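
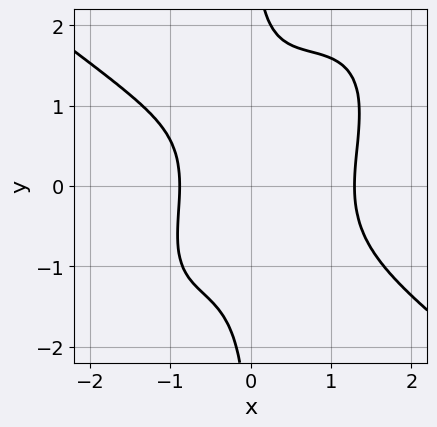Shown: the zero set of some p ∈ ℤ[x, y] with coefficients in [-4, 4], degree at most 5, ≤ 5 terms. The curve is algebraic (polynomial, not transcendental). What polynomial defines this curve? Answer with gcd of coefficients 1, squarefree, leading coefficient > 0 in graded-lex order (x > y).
2*x^4 - 2*x^2*y^2 + 2*x*y^3 - 2*x - 3

1. deg p = 4.
2. Against the integer gridlines: no y-intercept at any integer in the box.
3. Together with the visible shape, these determine p as stated.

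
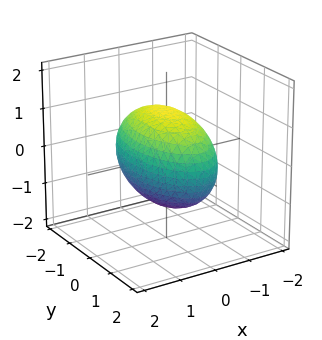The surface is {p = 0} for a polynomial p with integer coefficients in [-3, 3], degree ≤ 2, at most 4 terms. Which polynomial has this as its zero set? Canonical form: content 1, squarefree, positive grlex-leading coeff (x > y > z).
3*x^2 + y^2 + 2*z^2 - 3

1. Degree: a closed, bounded, convex surface; a quadric, so deg p = 2.
2. Symmetries: it's symmetric under y → −y, forcing even powers of y; the z ↦ −z reflection is a symmetry, so z appears only in even powers; it's symmetric under x → −x, forcing even powers of x.
3. Checking where it meets the axes: among the integer gridlines, it crosses the x-axis at x ∈ {-1, 1}.
4. Matching integer coefficients to the picture gives p.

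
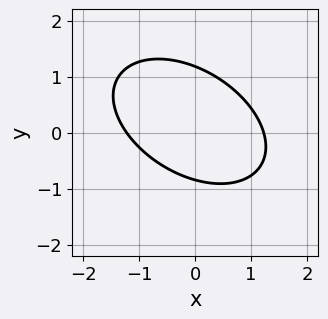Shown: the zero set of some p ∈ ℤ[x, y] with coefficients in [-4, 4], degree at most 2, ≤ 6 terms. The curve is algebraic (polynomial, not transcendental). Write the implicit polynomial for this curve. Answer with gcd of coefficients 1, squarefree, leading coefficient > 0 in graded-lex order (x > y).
2*x^2 + 2*x*y + 3*y^2 - y - 3

First, deg p = 2.
Finally, putting this together gives p.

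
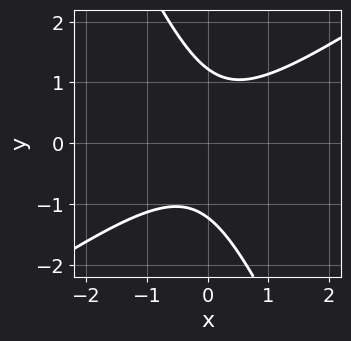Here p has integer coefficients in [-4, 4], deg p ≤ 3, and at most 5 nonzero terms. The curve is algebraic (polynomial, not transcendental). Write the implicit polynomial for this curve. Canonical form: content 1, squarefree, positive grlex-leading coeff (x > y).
1. The degree is 2 — no degree-1 curve has this shape.
2. Observable constraints: the curve avoids every integer x-axis point in the box.
3. Matching integer coefficients to the picture gives p.

3*x^2 - 3*x*y - 2*y^2 + 3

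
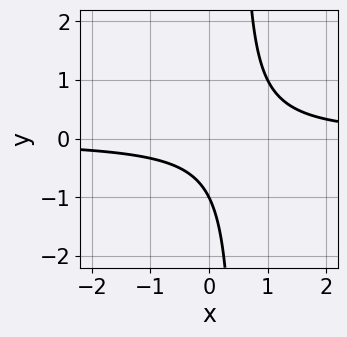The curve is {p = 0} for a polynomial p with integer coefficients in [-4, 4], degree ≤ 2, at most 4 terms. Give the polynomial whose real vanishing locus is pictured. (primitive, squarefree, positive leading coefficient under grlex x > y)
1. The degree is 2 — a generic line meets the curve in up to 2 points.
2. Observable constraints: no x-intercept at any integer in the box; it meets the y-axis at y = -1 (among the integer gridlines).
3. Fitting integer coefficients to these (and the overall shape) gives p.

2*x*y - y - 1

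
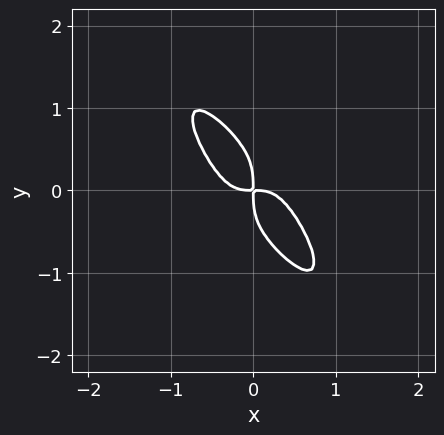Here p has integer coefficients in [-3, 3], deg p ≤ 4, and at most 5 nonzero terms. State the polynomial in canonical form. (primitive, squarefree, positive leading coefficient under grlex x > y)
3*x^4 - 2*x^2*y^2 + y^4 + x*y

First, deg p = 4. A generic line meets the curve in up to 4 points.
Finally, matching integer coefficients to the picture gives p.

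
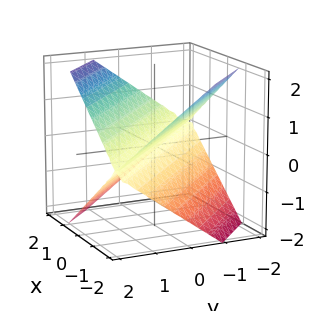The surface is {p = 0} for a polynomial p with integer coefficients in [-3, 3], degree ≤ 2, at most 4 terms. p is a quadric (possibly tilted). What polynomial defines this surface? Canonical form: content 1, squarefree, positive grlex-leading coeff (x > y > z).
1. There are 2 components.
2. Degree: no degree-1 surface has this shape, so deg p = 2.
3. Observable constraints: it meets the y-axis at y = 0 (among the integer gridlines); it meets the z-axis at z = 0 (among the integer gridlines).
4. Together with the visible shape, these determine p as stated.

x^2 + 2*x*y + y^2 - 2*z^2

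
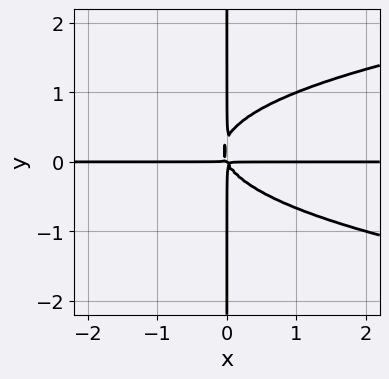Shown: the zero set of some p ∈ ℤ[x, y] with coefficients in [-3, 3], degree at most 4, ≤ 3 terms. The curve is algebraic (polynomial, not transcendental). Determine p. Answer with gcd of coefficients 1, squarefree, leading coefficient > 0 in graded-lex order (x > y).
1. deg p = 4. No degree-3 curve has this shape.
2. From the visible intercepts: every point of the y-axis in the box is on the curve; the visible x-axis segment lies entirely on the curve.
3. Fitting integer coefficients to these (and the overall shape) gives p.

3*x*y^3 - 2*x^2*y - x*y^2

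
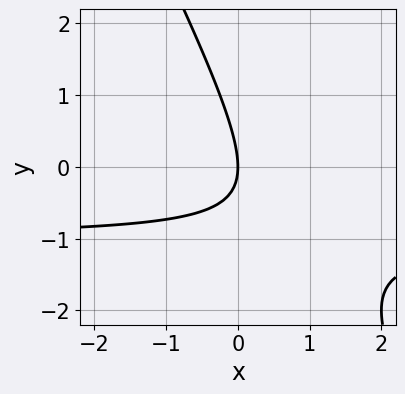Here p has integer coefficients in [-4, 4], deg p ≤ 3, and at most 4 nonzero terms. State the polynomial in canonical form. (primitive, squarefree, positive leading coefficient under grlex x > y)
First, degree: the shape is more complex than any degree-1 curve, so deg p = 2.
Next, from the visible intercepts: it meets the y-axis at y = 0 (among the integer gridlines); one x-axis crossing is at x = 0.
Finally, putting this together gives p.

2*x*y + y^2 + 2*x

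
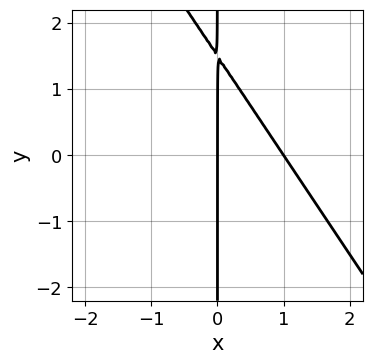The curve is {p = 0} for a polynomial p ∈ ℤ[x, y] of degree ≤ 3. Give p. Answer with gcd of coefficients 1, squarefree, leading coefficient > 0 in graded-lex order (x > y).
3*x^2 + 2*x*y - 3*x

deg p = 2.
From the axis intercepts and sections: the visible y-axis segment lies entirely on the curve; the x-axis gridline crossings are at x ∈ {0, 1}.
The integer polynomial consistent with all of this is the stated p.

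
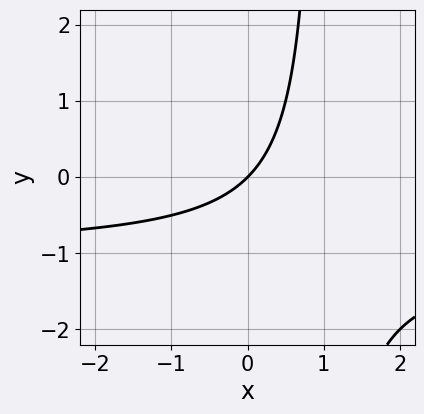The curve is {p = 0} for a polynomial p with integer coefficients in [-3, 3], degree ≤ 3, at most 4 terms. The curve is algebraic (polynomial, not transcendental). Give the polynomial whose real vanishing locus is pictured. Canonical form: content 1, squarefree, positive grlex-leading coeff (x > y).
x*y + x - y

Degree: no degree-1 curve has this shape, so deg p = 2.
Checking where it meets the axes: it meets the x-axis at x = 0 (among the integer gridlines); it crosses the y-axis at the gridline y = 0.
The integer polynomial consistent with all of this is the stated p.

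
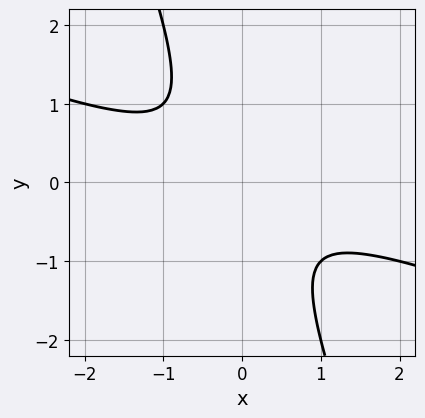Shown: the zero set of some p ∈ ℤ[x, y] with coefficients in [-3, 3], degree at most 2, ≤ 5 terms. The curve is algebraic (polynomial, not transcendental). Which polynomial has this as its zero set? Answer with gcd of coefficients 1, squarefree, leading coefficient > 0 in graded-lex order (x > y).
(a) Degree: the shape is more complex than any degree-1 curve, so deg p = 2.
(b) From the axis intercepts and sections: no y-intercept at any integer in the box; it misses every integer gridline on the x-axis.
(c) Assembling these constraints gives the stated polynomial.

x^2 + 3*x*y + y^2 + 1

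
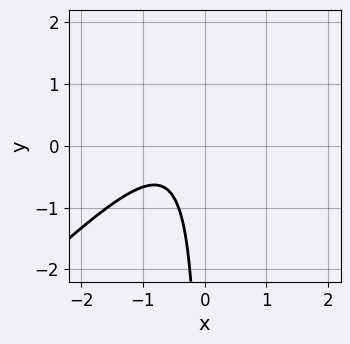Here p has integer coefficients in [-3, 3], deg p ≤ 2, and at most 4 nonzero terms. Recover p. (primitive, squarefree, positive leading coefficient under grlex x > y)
3*x^2 - 3*x*y + 3*x + 2

Degree: the shape is more complex than any degree-1 curve, so deg p = 2.
Against the integer gridlines: the curve avoids every integer y-axis point in the box; no x-intercept at any integer in the box.
Matching integer coefficients to the picture gives p.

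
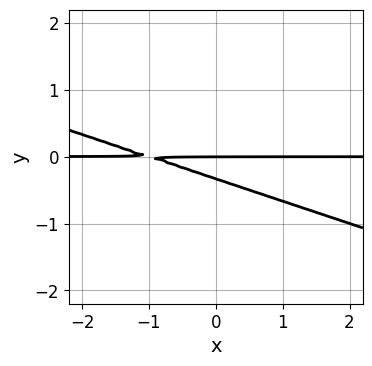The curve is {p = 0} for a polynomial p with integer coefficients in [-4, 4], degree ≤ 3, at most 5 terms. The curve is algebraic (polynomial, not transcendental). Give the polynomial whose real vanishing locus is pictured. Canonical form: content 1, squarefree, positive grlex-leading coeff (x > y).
1. deg p = 2. No degree-1 curve has this shape.
2. Against the integer gridlines: every point of the x-axis in the box is on the curve; it meets the y-axis at y = 0 (among the integer gridlines).
3. Putting this together gives p.

x*y + 3*y^2 + y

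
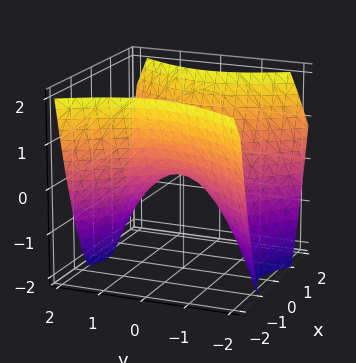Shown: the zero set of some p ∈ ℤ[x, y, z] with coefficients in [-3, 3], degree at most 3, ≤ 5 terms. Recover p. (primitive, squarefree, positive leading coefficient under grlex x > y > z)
Degree: a hyperbolic paraboloid; a quadric, so deg p = 2.
Symmetries: the x ↦ −x reflection is a symmetry, so x appears only in even powers; mirror symmetry y ↦ −y ⇒ only even powers of y.
Checking where it meets the axes: it meets the x-axis at x = 0 (among the integer gridlines); it crosses the y-axis at the gridline y = 0; it meets the z-axis at z = 0 (among the integer gridlines).
Matching integer coefficients to the picture gives p.

3*x^2 - 2*y^2 - 3*z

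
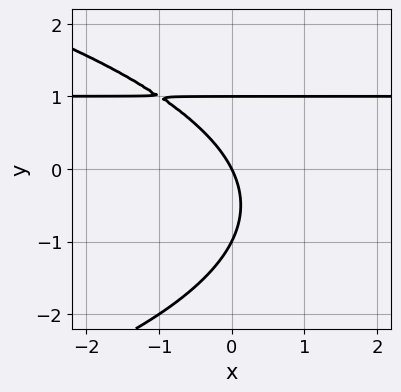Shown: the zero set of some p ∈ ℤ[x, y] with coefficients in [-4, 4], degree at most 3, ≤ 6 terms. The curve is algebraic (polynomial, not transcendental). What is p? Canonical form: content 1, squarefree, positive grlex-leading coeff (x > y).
(a) deg p = 3. No degree-2 curve has this shape.
(b) Observable constraints: the y-axis gridline crossings are at y ∈ {-1, 0, 1}; one x-axis crossing is at x = 0.
(c) Together with the visible shape, these determine p as stated.

y^3 + 2*x*y - 2*x - y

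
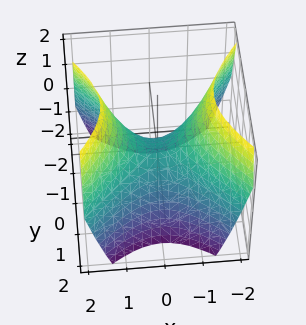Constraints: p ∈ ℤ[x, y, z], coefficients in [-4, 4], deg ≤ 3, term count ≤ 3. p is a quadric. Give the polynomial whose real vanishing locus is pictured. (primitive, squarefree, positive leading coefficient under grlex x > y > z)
1. Degree: a saddle surface; a quadric, so deg p = 2.
2. Symmetries: mirror symmetry x ↦ −x ⇒ only even powers of x; it's symmetric under y → −y, forcing even powers of y.
3. From the axis intercepts and sections: one y-axis crossing is at y = 0; one z-axis crossing is at z = 0; it crosses the x-axis at the gridline x = 0.
4. Fitting integer coefficients to these (and the overall shape) gives p.

x^2 - y^2 - z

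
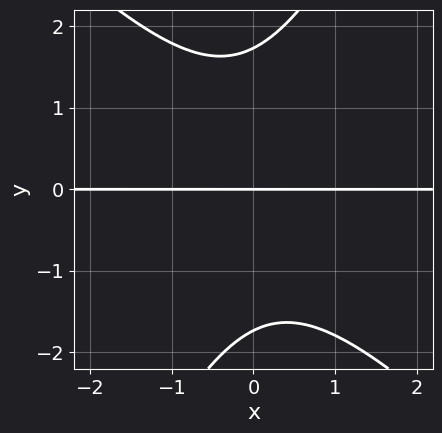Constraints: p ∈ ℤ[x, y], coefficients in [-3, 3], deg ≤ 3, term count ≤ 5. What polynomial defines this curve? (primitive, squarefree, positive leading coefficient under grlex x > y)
1. deg p = 3. A generic line meets the curve in up to 3 points.
2. From the axis intercepts and sections: every point of the x-axis in the box is on the curve; it meets the y-axis at y = 0 (among the integer gridlines).
3. Solving for integer coefficients yields p as stated.

2*x^2*y + x*y^2 - y^3 + 3*y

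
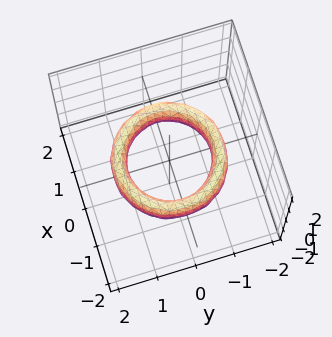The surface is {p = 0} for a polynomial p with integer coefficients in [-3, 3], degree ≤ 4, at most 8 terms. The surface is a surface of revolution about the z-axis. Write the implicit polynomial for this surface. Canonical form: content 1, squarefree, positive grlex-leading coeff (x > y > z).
x^4 + 2*x^2*y^2 + y^4 - 3*x^2 - 3*y^2 + z^2 + 2

1. Degree: a generic line meets the surface in up to 4 points, so deg p = 4.
2. By symmetry, every cross-section ⟂ z is a circle, so x, y appear only via x² + y².
3. Observable constraints: the x-axis gridline crossings are at x ∈ {-1, 1}; the surface avoids every integer z-axis point in the box; the y-axis gridline crossings are at y ∈ {-1, 1}; a circular section at z = 0 has radius exactly 1.
4. Fitting integer coefficients to these (and the overall shape) gives p.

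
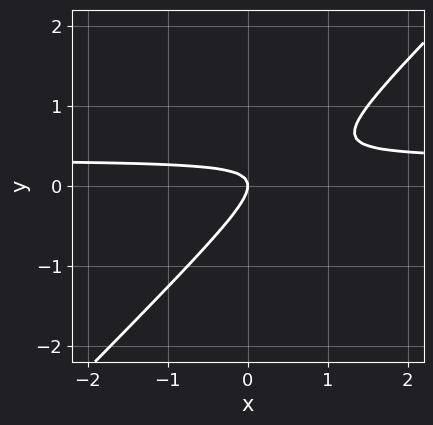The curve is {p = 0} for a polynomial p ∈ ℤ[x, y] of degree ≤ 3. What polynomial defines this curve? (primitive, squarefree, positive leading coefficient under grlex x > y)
3*x*y - 3*y^2 - x

(a) The degree is 2 — the shape is more complex than any degree-1 curve.
(b) Reading off the gridlines: one y-axis crossing is at y = 0; one x-axis crossing is at x = 0.
(c) Matching integer coefficients to the picture gives p.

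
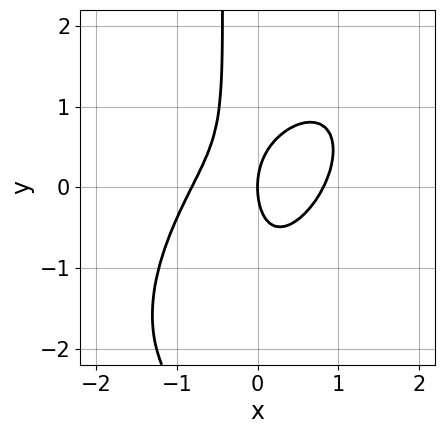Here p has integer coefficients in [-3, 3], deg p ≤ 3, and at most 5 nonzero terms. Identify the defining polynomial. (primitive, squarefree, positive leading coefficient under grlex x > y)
deg p = 3.
Reading off the gridlines: it meets the x-axis at x = 0 (among the integer gridlines); one y-axis crossing is at y = 0.
Matching integer coefficients to the picture gives p.

3*x^3 - 3*x^2*y + 2*x*y^2 + y^2 - 2*x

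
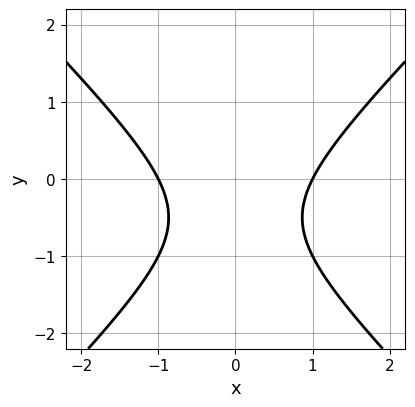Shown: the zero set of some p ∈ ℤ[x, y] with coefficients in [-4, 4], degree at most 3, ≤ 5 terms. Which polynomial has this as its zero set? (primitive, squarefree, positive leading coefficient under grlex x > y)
x^2 - y^2 - y - 1

deg p = 2. No degree-1 curve has this shape.
Symmetries: it's symmetric under x → −x, forcing even powers of x.
Reading off the gridlines: among the integer gridlines, it crosses the x-axis at x ∈ {-1, 1}; no y-intercept at any integer in the box.
Matching integer coefficients to the picture gives p.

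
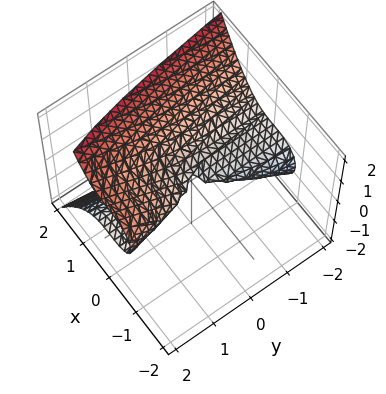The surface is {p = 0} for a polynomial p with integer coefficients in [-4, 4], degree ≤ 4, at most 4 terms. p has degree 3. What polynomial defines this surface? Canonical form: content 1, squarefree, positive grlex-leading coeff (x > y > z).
The degree is 3 — the shape is more complex than any degree-2 surface.
Checking where it meets the axes: it meets the z-axis at z = 0 (among the integer gridlines); it meets the x-axis at x = 0 (among the integer gridlines); every point of the y-axis in the box is on the surface.
Putting this together gives p.

3*x^3 + 2*y*z - 3*z^2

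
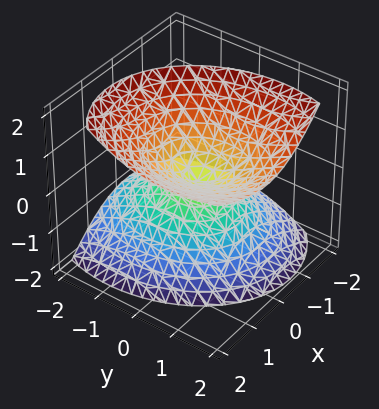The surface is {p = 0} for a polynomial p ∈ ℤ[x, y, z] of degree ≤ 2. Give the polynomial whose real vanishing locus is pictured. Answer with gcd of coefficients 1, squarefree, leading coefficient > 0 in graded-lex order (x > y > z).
3*x^2 - 2*x*z + 2*y^2 - 2*y*z - 3*z^2

1. deg p = 2. No degree-1 surface has this shape.
2. Checking where it meets the axes: one y-axis crossing is at y = 0; one x-axis crossing is at x = 0.
3. Matching integer coefficients to the picture gives p.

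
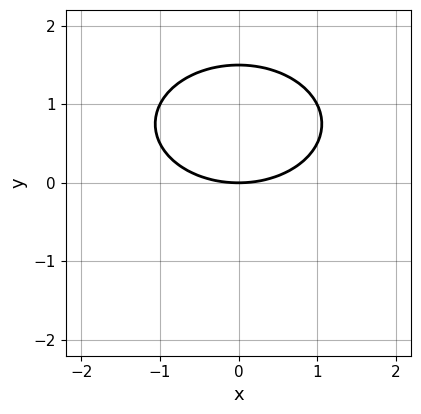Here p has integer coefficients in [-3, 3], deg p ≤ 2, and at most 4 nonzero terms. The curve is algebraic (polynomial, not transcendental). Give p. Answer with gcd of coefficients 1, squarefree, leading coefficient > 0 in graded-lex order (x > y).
x^2 + 2*y^2 - 3*y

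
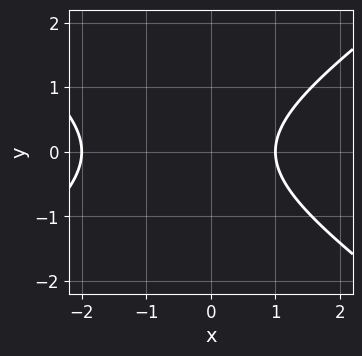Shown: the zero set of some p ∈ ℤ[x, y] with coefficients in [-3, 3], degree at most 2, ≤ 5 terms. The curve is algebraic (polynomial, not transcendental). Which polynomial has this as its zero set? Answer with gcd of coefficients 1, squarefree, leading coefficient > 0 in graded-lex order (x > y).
x^2 - 2*y^2 + x - 2

The degree is 2 — a generic line meets the curve in up to 2 points.
Symmetries: the y ↦ −y reflection is a symmetry, so y appears only in even powers.
From the axis intercepts and sections: the x-axis gridline crossings are at x ∈ {-2, 1}; the curve avoids every integer y-axis point in the box.
The integer polynomial consistent with all of this is the stated p.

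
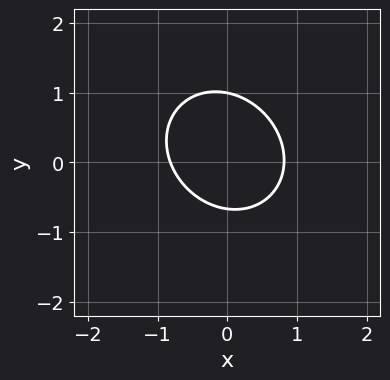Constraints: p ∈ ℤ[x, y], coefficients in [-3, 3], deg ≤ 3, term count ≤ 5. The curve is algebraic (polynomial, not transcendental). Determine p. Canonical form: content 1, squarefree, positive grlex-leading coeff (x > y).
3*x^2 + x*y + 3*y^2 - y - 2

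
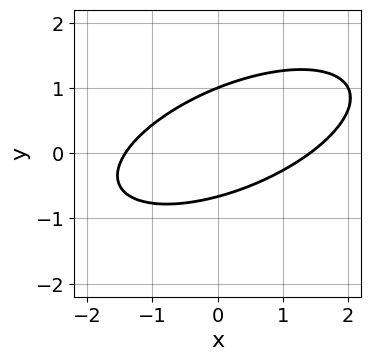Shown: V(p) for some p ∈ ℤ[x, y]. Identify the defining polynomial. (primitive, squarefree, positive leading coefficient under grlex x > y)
x^2 - 2*x*y + 3*y^2 - y - 2

First, the degree is 2 — the shape is more complex than any degree-1 curve.
Then, against the integer gridlines: one y-axis crossing is at y = 1.
Finally, these observations pin down the coefficients.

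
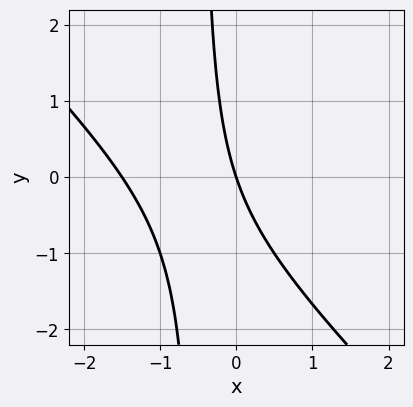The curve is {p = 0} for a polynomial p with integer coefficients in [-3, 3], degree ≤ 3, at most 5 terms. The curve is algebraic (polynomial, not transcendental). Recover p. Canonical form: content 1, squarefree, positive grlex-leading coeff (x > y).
Degree: a generic line meets the curve in up to 2 points, so deg p = 2.
Checking where it meets the axes: it crosses the y-axis at the gridline y = 0; it crosses the x-axis at the gridline x = 0.
Solving for integer coefficients yields p as stated.

2*x^2 + 2*x*y + 3*x + y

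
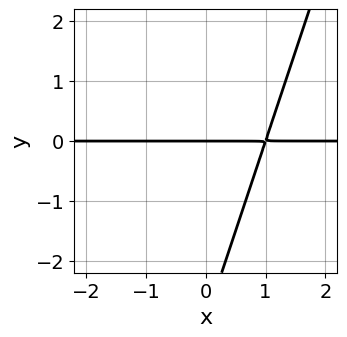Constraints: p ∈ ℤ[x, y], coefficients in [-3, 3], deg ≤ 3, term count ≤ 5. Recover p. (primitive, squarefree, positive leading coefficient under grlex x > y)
3*x*y - y^2 - 3*y

The degree is 2 — a generic line meets the curve in up to 2 points.
From the axis intercepts and sections: one y-axis crossing is at y = 0; the visible x-axis segment lies entirely on the curve.
Assembling these constraints gives the stated polynomial.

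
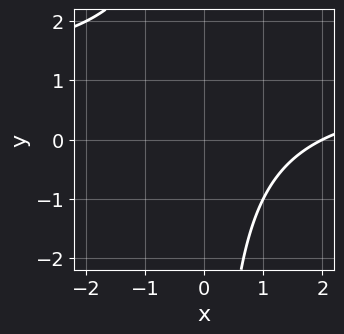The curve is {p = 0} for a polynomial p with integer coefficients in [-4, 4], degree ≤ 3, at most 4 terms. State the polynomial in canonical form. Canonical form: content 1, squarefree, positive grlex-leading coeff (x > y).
x*y - x + 2

First, deg p = 2. A generic line meets the curve in up to 2 points.
Then, against the integer gridlines: it misses every integer gridline on the y-axis; it meets the x-axis at x = 2 (among the integer gridlines).
Finally, the integer polynomial consistent with all of this is the stated p.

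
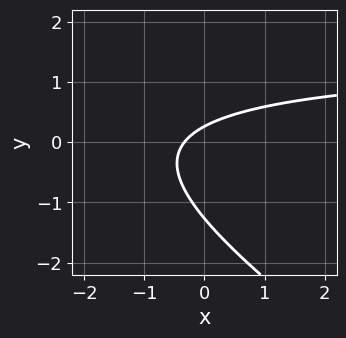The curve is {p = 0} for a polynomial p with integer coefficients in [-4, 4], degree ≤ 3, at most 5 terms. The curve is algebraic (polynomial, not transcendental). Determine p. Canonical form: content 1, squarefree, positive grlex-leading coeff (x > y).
1. deg p = 2. A generic line meets the curve in up to 2 points.
2. Solving for integer coefficients yields p as stated.

2*x*y + 3*y^2 - 3*x + 3*y - 1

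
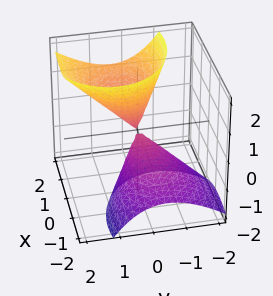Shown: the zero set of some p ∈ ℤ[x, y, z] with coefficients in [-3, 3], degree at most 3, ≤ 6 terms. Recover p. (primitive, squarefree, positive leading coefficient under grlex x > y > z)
2*x^2 - 3*x*z + 3*y^2 - 2*y*z - z^2

(a) The picture has 2 separate pieces. They look like related sheets of one shape, so recover p as a whole.
(b) Degree: a generic line meets the surface in up to 2 points, so deg p = 2.
(c) From the axis intercepts and sections: it meets the x-axis at x = 0 (among the integer gridlines); it crosses the y-axis at the gridline y = 0; one z-axis crossing is at z = 0.
(d) Together with the visible shape, these determine p as stated.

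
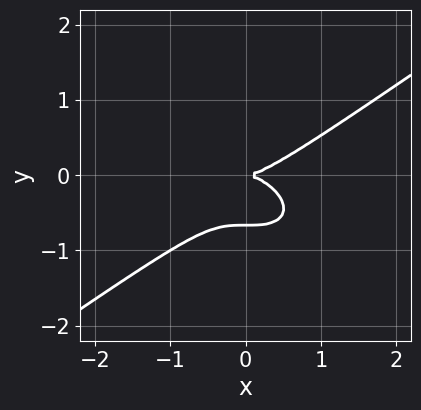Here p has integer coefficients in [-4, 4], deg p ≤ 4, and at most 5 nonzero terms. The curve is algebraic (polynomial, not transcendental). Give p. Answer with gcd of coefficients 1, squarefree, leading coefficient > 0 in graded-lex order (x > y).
x^3 - 3*y^3 - 2*y^2

1. The degree is 3 — the shape is more complex than any degree-2 curve.
2. From the visible intercepts: one y-axis crossing is at y = 0; it meets the x-axis at x = 0 (among the integer gridlines).
3. Putting this together gives p.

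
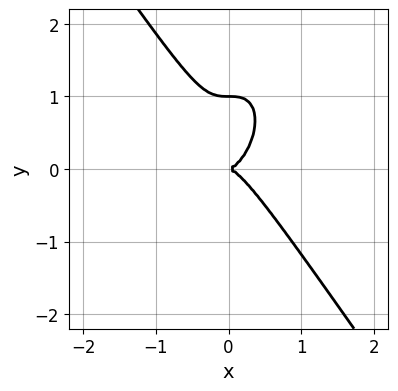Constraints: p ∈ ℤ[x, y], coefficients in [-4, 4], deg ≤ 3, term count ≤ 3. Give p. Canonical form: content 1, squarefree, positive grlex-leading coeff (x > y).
deg p = 3.
Checking where it meets the axes: it crosses the x-axis at the gridline x = 0; the y-axis gridline crossings are at y ∈ {0, 1}.
Matching integer coefficients to the picture gives p.

3*x^3 + y^3 - y^2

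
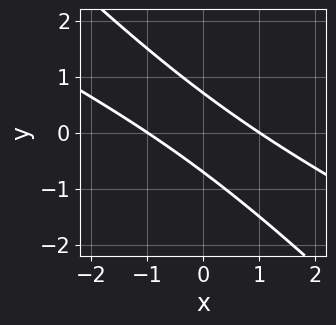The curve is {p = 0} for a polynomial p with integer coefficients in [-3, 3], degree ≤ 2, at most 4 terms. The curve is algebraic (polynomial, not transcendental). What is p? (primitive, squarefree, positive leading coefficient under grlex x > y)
First, degree: a generic line meets the curve in up to 2 points, so deg p = 2.
Next, observable constraints: the x-axis gridline crossings are at x ∈ {-1, 1}.
Finally, the integer polynomial consistent with all of this is the stated p.

x^2 + 3*x*y + 2*y^2 - 1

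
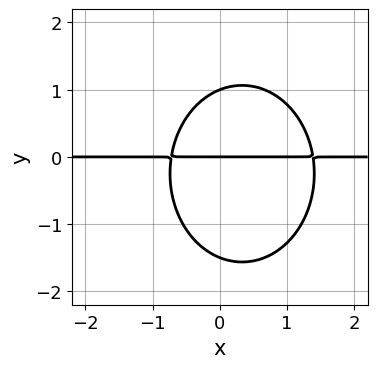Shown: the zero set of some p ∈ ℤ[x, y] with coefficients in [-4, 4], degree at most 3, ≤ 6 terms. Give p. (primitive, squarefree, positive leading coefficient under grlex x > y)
(a) deg p = 3.
(b) Reading off the gridlines: among the integer gridlines, it crosses the y-axis at y ∈ {0, 1}; every point of the x-axis in the box is on the curve.
(c) Fitting integer coefficients to these (and the overall shape) gives p.

3*x^2*y + 2*y^3 - 2*x*y + y^2 - 3*y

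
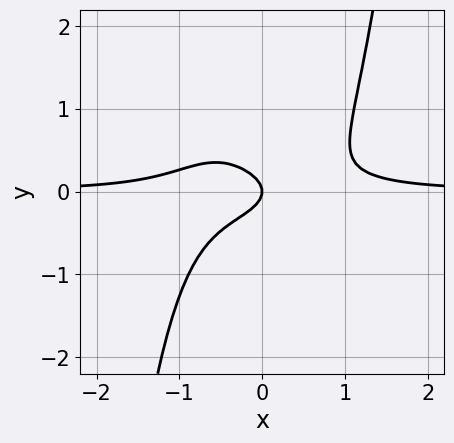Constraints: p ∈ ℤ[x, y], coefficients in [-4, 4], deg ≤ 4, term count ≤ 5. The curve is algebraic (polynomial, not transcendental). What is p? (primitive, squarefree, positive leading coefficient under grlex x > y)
3*x^3*y - 3*y^2 - x

1. Degree: a generic line meets the curve in up to 4 points, so deg p = 4.
2. Reading off the gridlines: it crosses the x-axis at the gridline x = 0; one y-axis crossing is at y = 0.
3. The integer polynomial consistent with all of this is the stated p.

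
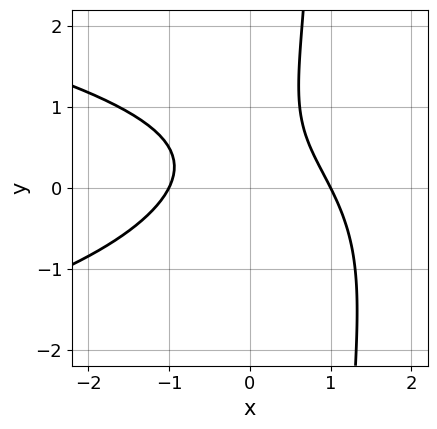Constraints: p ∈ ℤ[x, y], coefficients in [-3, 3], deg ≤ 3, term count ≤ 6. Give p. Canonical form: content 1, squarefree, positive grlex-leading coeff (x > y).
First, the degree is 3 — the shape is more complex than any degree-2 curve.
Next, from the axis intercepts and sections: no y-intercept at any integer in the box; among the integer gridlines, it crosses the x-axis at x ∈ {-1, 1}.
Finally, these observations pin down the coefficients.

x*y^2 + x^2 - y^2 + y - 1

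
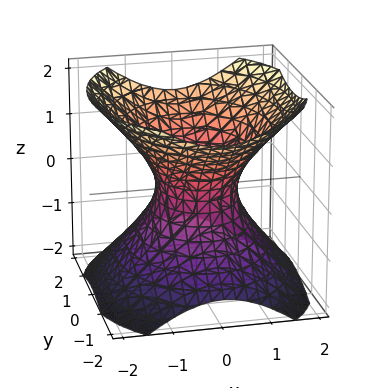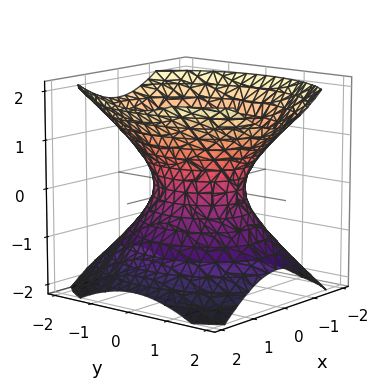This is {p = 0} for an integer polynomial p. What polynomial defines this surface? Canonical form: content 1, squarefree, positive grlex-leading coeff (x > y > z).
3*x^2 + 2*y^2 - 3*z^2 - 2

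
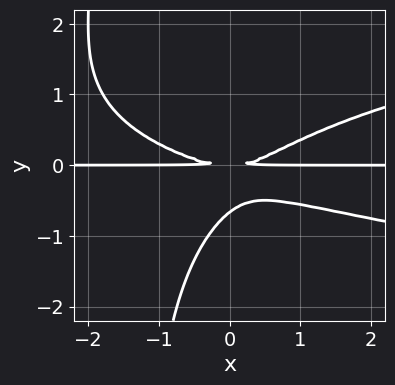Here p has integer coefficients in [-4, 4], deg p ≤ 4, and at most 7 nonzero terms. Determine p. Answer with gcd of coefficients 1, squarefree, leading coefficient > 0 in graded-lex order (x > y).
2*x*y^3 - x^2*y - x*y^2 + 3*y^3 + 2*y^2

1. The degree is 4 — a generic line meets the curve in up to 4 points.
2. From the axis intercepts and sections: every point of the x-axis in the box is on the curve.
3. Matching integer coefficients to the picture gives p.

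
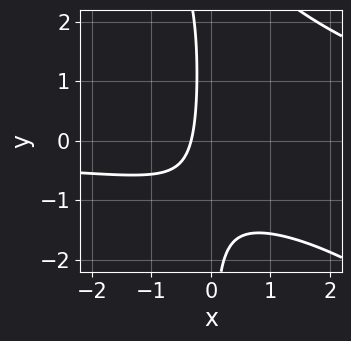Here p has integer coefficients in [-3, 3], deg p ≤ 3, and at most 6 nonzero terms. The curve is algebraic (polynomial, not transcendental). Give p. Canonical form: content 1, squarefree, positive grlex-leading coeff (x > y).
x^2*y + x*y^2 - 2*x*y - 3*x - 1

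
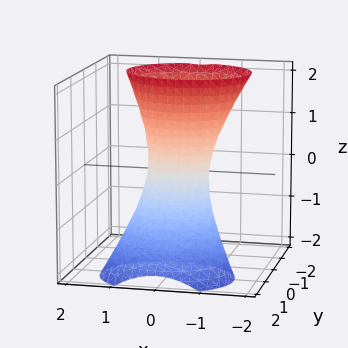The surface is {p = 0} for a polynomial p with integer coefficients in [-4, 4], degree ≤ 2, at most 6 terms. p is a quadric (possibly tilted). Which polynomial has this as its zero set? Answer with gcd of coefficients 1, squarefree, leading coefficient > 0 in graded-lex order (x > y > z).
(a) The degree is 2 — the shape is more complex than any degree-1 surface.
(b) Checking where it meets the axes: the surface avoids every integer z-axis point in the box.
(c) Assembling these constraints gives the stated polynomial.

2*x^2 + 3*y^2 + 3*y*z - 1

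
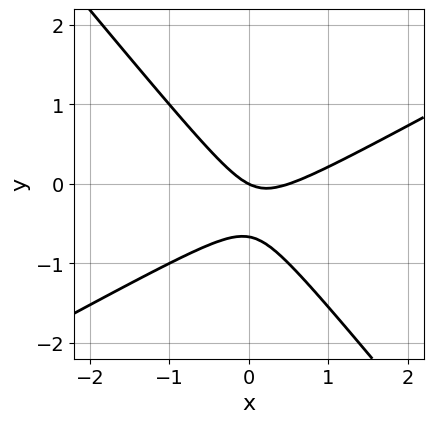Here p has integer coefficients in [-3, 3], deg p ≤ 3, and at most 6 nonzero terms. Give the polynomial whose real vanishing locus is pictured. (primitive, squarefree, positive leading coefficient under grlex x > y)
2*x^2 - 2*x*y - 3*y^2 - x - 2*y

(a) deg p = 2. No degree-1 curve has this shape.
(b) Observable constraints: it meets the y-axis at y = 0 (among the integer gridlines); one x-axis crossing is at x = 0.
(c) Putting this together gives p.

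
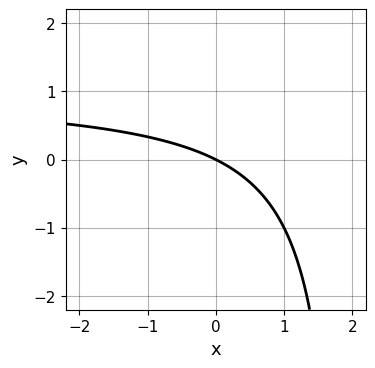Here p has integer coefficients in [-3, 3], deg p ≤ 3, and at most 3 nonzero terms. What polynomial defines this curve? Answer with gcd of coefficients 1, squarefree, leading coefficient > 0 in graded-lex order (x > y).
x*y - x - 2*y

First, the degree is 2 — a generic line meets the curve in up to 2 points.
Then, against the integer gridlines: it meets the y-axis at y = 0 (among the integer gridlines); it crosses the x-axis at the gridline x = 0.
Finally, together with the visible shape, these determine p as stated.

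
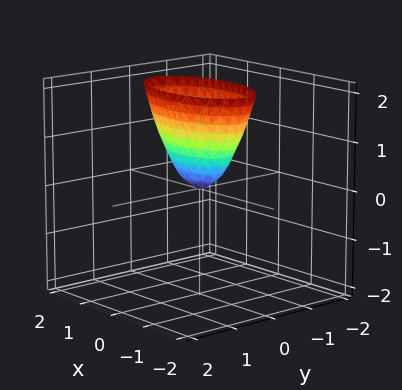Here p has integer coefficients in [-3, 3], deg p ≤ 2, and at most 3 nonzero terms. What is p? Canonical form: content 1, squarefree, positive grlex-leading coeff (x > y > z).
x^2 + 3*y^2 - z

1. The degree is 2 — a single bowl opening along one axis; a quadric.
2. Symmetries: mirror symmetry y ↦ −y ⇒ only even powers of y; mirror symmetry x ↦ −x ⇒ only even powers of x.
3. Reading off the gridlines: one y-axis crossing is at y = 0; it crosses the x-axis at the gridline x = 0.
4. Putting this together gives p.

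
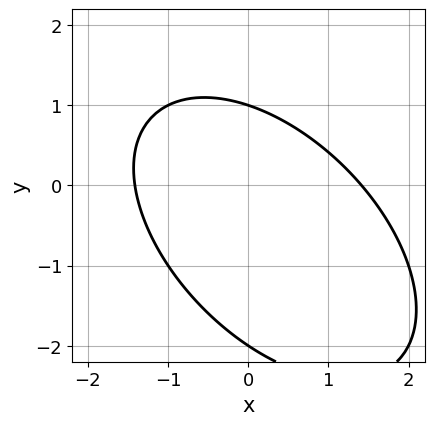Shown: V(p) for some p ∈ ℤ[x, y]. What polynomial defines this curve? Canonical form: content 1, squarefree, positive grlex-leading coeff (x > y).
x^2 + x*y + y^2 + y - 2

1. Degree: the shape is more complex than any degree-1 curve, so deg p = 2.
2. Against the integer gridlines: among the integer gridlines, it crosses the y-axis at y ∈ {-2, 1}.
3. Assembling these constraints gives the stated polynomial.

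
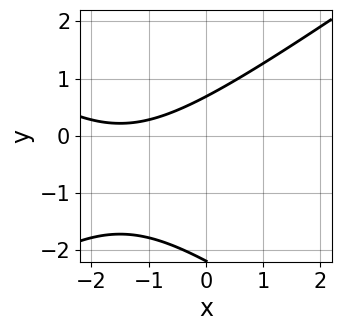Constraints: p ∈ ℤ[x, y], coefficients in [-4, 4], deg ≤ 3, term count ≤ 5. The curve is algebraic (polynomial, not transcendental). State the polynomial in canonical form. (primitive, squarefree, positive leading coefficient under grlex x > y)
x^2 - 2*y^2 + 3*x - 3*y + 3

1. Degree: the shape is more complex than any degree-1 curve, so deg p = 2.
2. Checking where it meets the axes: it misses every integer gridline on the x-axis.
3. These observations pin down the coefficients.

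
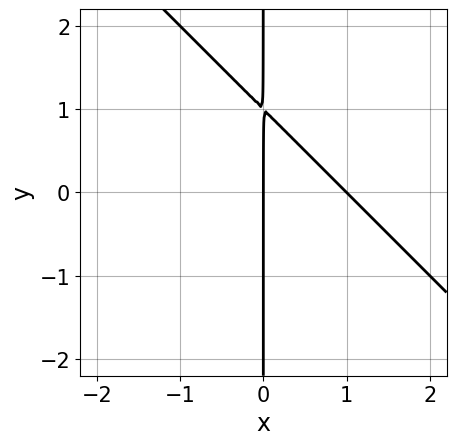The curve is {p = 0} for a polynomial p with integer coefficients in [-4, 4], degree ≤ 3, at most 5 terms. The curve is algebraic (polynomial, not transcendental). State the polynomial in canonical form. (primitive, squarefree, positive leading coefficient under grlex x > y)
x^2 + x*y - x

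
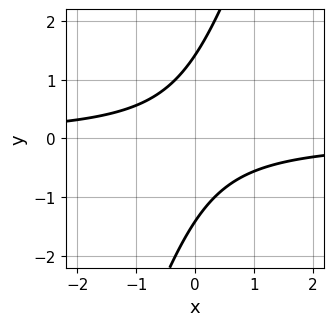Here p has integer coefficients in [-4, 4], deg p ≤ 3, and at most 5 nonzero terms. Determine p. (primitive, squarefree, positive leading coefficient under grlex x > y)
1. Degree: the shape is more complex than any degree-1 curve, so deg p = 2.
2. Checking where it meets the axes: it misses every integer gridline on the x-axis.
3. Together with the visible shape, these determine p as stated.

3*x*y - y^2 + 2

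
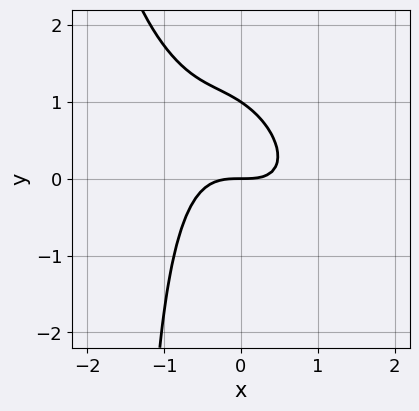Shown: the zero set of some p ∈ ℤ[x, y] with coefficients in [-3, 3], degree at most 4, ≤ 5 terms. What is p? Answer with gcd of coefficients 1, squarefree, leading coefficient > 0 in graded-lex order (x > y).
3*x^3 + 3*x^2*y + 2*x*y^2 + 3*y^2 - 3*y

(a) deg p = 3. No degree-2 curve has this shape.
(b) Checking where it meets the axes: the y-axis gridline crossings are at y ∈ {0, 1}; it meets the x-axis at x = 0 (among the integer gridlines).
(c) The integer polynomial consistent with all of this is the stated p.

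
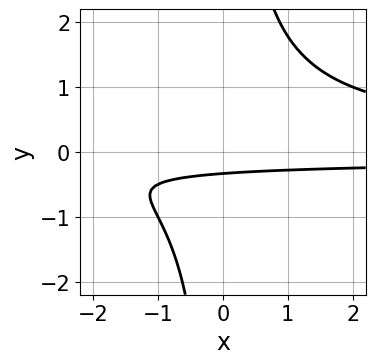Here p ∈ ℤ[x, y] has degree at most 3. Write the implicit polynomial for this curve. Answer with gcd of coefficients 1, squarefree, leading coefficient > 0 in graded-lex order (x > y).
2*x*y^2 - 3*y - 1

Degree: no degree-2 curve has this shape, so deg p = 3.
Checking where it meets the axes: it misses every integer gridline on the x-axis.
Solving for integer coefficients yields p as stated.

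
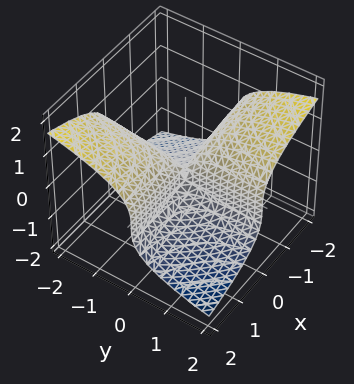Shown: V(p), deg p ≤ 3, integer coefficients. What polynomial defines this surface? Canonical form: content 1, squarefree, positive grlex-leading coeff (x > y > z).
First, deg p = 3.
Then, reading off the gridlines: the visible y-axis segment lies entirely on the surface; the visible x-axis segment lies entirely on the surface.
Finally, solving for integer coefficients yields p as stated.

3*z^3 + 3*x*y + z^2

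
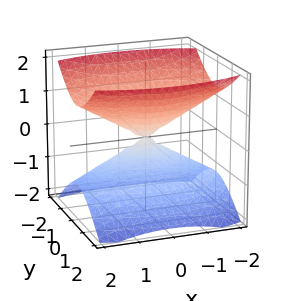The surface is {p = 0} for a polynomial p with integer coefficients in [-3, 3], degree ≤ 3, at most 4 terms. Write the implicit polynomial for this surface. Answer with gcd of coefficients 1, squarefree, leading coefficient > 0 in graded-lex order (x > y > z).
The picture has 2 separate pieces. They look like related sheets of one shape, so recover p as a whole.
Degree: two nappes meeting at a single point; a quadric, so deg p = 2.
Symmetries: mirror symmetry x ↦ −x ⇒ only even powers of x; it's symmetric under z → −z, forcing even powers of z; the y ↦ −y reflection is a symmetry, so y appears only in even powers.
Reading off the gridlines: one x-axis crossing is at x = 0; it crosses the z-axis at the gridline z = 0; it crosses the y-axis at the gridline y = 0.
Fitting integer coefficients to these (and the overall shape) gives p.

x^2 + 3*y^2 - 3*z^2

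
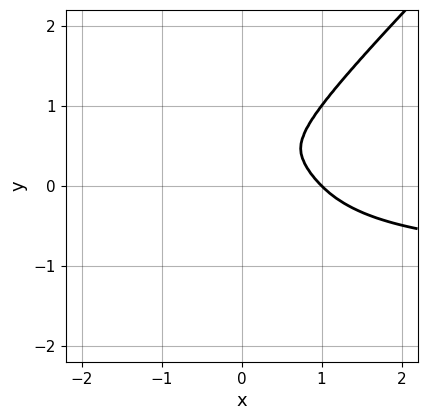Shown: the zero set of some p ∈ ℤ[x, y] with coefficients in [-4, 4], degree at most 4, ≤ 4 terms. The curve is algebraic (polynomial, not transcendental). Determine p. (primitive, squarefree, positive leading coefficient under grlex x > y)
x^3*y - y^4 + x^3 - x^2

(a) deg p = 4. The shape is more complex than any degree-3 curve.
(b) Observable constraints: it meets the x-axis at x = 1 (among the integer gridlines).
(c) Solving for integer coefficients yields p as stated.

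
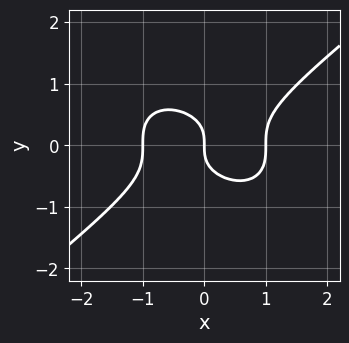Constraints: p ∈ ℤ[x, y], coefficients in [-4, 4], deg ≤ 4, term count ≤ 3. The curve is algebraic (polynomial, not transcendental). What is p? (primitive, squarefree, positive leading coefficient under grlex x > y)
x^3 - 2*y^3 - x

1. Degree: no degree-2 curve has this shape, so deg p = 3.
2. Against the integer gridlines: it crosses the y-axis at the gridline y = 0; the x-axis gridline crossings are at x ∈ {-1, 0, 1}.
3. Solving for integer coefficients yields p as stated.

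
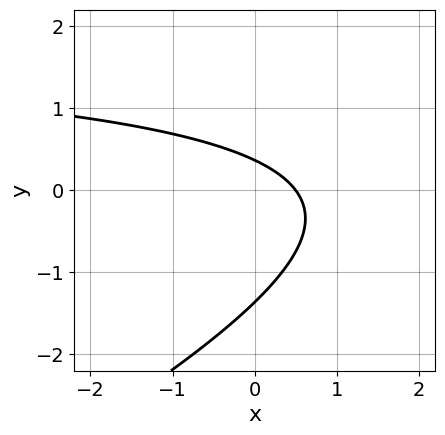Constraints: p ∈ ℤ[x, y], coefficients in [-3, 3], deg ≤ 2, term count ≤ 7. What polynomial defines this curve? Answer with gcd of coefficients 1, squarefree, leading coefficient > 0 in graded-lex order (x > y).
1. The degree is 2 — the shape is more complex than any degree-1 curve.
2. Matching integer coefficients to the picture gives p.

x*y - 2*y^2 - 2*x - 2*y + 1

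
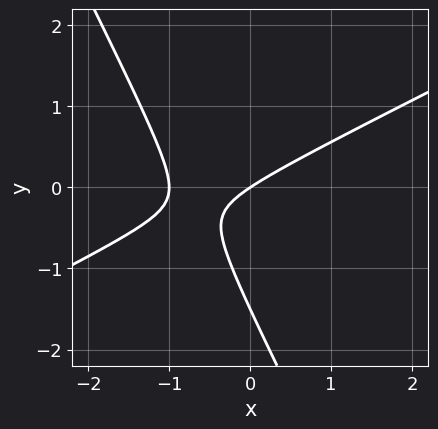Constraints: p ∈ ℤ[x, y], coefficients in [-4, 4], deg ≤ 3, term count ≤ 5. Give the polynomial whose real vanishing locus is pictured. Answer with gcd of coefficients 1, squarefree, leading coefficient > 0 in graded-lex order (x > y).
1. The degree is 2 — a generic line meets the curve in up to 2 points.
2. Against the integer gridlines: it crosses the y-axis at the gridline y = 0; the x-axis gridline crossings are at x ∈ {-1, 0}.
3. Putting this together gives p.

2*x^2 - 3*x*y - 2*y^2 + 2*x - 3*y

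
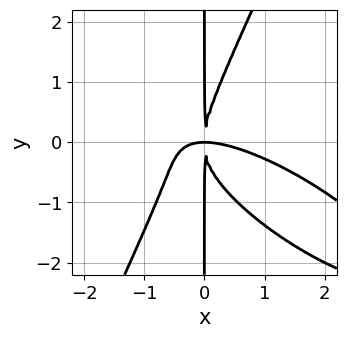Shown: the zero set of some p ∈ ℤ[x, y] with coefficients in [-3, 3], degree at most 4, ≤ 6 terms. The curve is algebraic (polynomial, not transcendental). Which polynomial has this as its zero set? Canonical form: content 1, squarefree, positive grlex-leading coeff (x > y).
x^4 + 2*x^3*y + x^2*y^2 - x*y^3 + 2*x^2*y

deg p = 4.
Reading off the gridlines: the visible y-axis segment lies entirely on the curve.
Putting this together gives p.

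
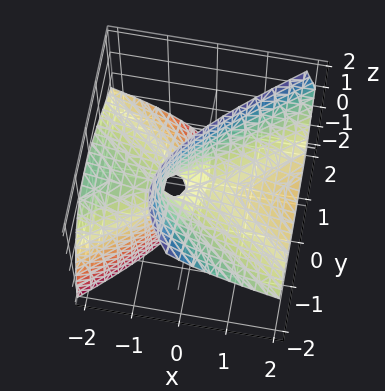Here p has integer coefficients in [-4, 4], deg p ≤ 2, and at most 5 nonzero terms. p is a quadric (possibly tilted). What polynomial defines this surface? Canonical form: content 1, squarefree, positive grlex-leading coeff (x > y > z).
(a) deg p = 2. The shape is more complex than any degree-1 surface.
(b) Checking where it meets the axes: one x-axis crossing is at x = 0; it crosses the z-axis at the gridline z = 0; it meets the y-axis at y = 0 (among the integer gridlines).
(c) The integer polynomial consistent with all of this is the stated p.

x^2 + 3*x*z - 2*y^2 - 2*y*z + z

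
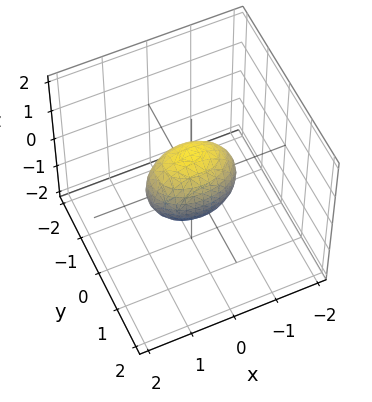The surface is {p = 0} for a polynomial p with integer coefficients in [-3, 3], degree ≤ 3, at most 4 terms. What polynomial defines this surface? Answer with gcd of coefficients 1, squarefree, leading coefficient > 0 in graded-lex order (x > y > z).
x^2 + 2*y^2 + z^2 - 1

First, degree: bounded and convex; a quadric, so deg p = 2.
Then, symmetries: it's symmetric under z → −z, forcing even powers of z; it's symmetric under y → −y, forcing even powers of y; the x ↦ −x reflection is a symmetry, so x appears only in even powers.
Then, from the visible intercepts: among the integer gridlines, it crosses the z-axis at z ∈ {-1, 1}; among the integer gridlines, it crosses the x-axis at x ∈ {-1, 1}.
Finally, fitting integer coefficients to these (and the overall shape) gives p.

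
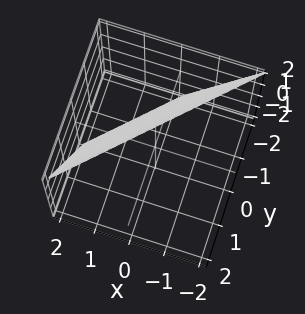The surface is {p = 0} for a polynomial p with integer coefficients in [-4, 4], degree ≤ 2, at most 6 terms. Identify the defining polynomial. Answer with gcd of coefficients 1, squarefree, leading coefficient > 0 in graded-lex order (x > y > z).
2*x - 2*y + z - 2

deg p = 1. The surface is flat (a plane).
Checking where it meets the axes: it crosses the x-axis at the gridline x = 1; it crosses the y-axis at the gridline y = -1.
The integer polynomial consistent with all of this is the stated p. Check: (0, 0, 2) on the z-axis lies on the surface, and p(0, 0, 2) = 0. ✓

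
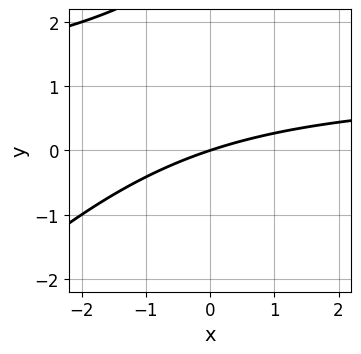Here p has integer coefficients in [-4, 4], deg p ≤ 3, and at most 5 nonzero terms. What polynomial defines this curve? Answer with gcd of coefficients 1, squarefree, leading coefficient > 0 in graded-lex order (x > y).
x*y - y^2 - x + 3*y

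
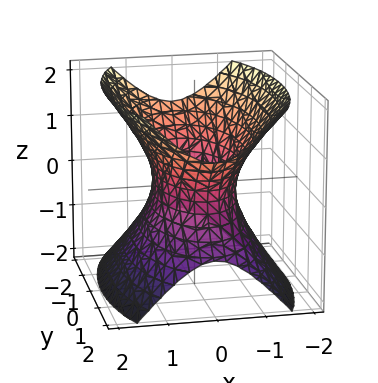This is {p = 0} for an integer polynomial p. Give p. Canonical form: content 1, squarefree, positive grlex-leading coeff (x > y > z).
First, deg p = 2.
Next, symmetries: it's symmetric under y → −y, forcing even powers of y; the z ↦ −z reflection is a symmetry, so z appears only in even powers; mirror symmetry x ↦ −x ⇒ only even powers of x.
Next, observable constraints: the surface avoids every integer z-axis point in the box.
Finally, solving for integer coefficients yields p as stated.

3*x^2 + y^2 - 2*z^2 - 2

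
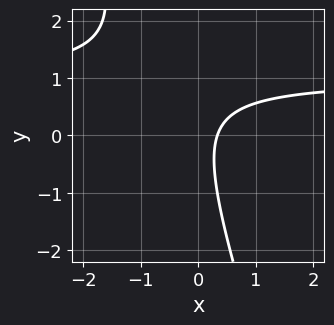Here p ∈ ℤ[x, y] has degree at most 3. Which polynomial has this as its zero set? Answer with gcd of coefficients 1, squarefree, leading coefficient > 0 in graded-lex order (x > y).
3*x*y + y^2 - 3*x + 1

(a) Degree: no degree-1 curve has this shape, so deg p = 2.
(b) Reading off the gridlines: no y-intercept at any integer in the box.
(c) Matching integer coefficients to the picture gives p.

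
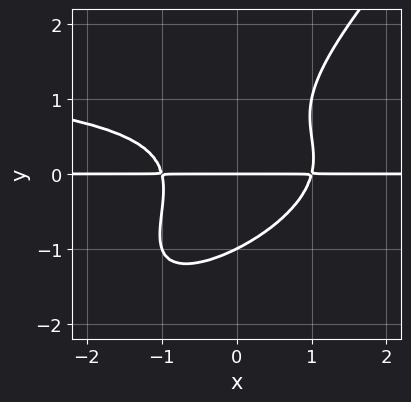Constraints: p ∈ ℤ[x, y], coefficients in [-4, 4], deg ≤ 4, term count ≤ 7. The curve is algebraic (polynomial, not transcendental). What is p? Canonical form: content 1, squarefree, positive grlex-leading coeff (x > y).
Degree: the shape is more complex than any degree-3 curve, so deg p = 4.
From the visible intercepts: the visible x-axis segment lies entirely on the curve; among the integer gridlines, it crosses the y-axis at y ∈ {-1, 0}.
The integer polynomial consistent with all of this is the stated p.

x^2*y^2 - 3*x*y^3 + 2*y^4 - 2*x^2*y + 2*y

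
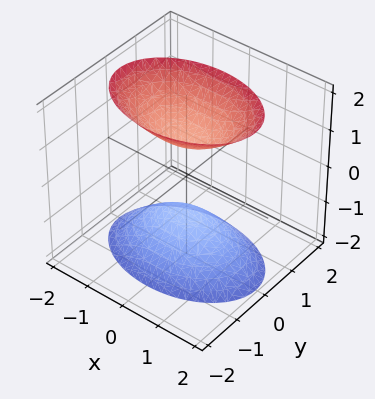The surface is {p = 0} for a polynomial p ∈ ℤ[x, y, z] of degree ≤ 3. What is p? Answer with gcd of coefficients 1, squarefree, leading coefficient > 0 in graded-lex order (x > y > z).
(a) The picture has 2 separate pieces. They look like related sheets of one shape, so recover p as a whole.
(b) Degree: two sheets facing apart; a quadric, so deg p = 2.
(c) Symmetries: it's symmetric under y → −y, forcing even powers of y; the x ↦ −x reflection is a symmetry, so x appears only in even powers; it's symmetric under z → −z, forcing even powers of z.
(d) From the visible intercepts: it misses every integer gridline on the y-axis; no x-intercept at any integer in the box; the z-axis gridline crossings are at z ∈ {-1, 1}.
(e) The integer polynomial consistent with all of this is the stated p.

x^2 + 2*y^2 - z^2 + 1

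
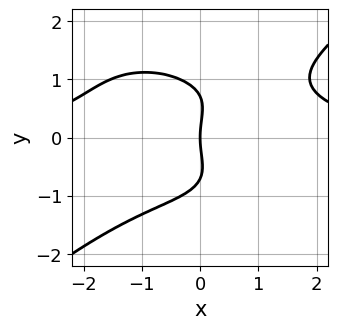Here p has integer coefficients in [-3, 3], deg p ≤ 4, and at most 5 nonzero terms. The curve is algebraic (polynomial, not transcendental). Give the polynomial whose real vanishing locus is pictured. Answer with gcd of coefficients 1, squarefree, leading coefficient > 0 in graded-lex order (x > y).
x^3*y - 2*y^4 + y^2 - 3*x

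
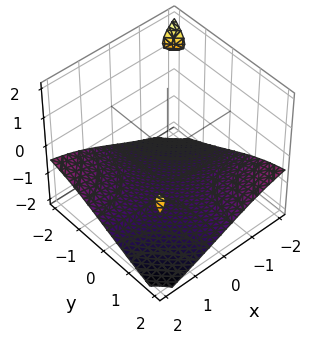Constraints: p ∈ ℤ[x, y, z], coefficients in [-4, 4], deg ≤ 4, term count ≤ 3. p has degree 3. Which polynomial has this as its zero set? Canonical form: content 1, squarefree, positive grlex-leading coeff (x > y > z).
1. I count 2 distinct pieces.
2. deg p = 3.
3. From the visible intercepts: no x-intercept at any integer in the box; it misses every integer gridline on the y-axis.
4. Putting this together gives p.

x*y*z - z^3 - 3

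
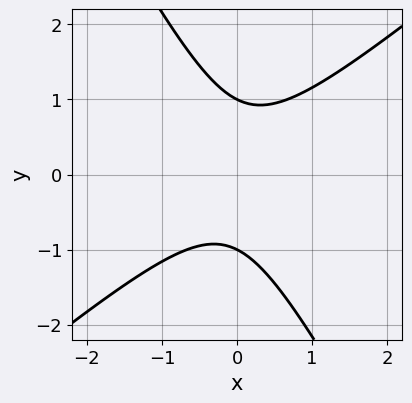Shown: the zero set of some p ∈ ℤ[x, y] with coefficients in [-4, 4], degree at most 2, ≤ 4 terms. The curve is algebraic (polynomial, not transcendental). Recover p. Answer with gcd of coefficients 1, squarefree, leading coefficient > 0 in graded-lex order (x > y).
3*x^2 - 2*x*y - 2*y^2 + 2

1. deg p = 2.
2. Against the integer gridlines: among the integer gridlines, it crosses the y-axis at y ∈ {-1, 1}; it misses every integer gridline on the x-axis.
3. Putting this together gives p.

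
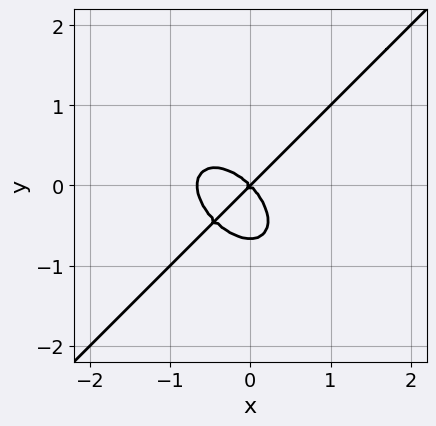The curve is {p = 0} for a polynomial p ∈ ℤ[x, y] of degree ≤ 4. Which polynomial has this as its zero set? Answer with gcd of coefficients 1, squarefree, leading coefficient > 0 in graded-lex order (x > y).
The degree is 3 — the shape is more complex than any degree-2 curve.
Reading off the gridlines: it meets the y-axis at y = 0 (among the integer gridlines); it crosses the x-axis at the gridline x = 0.
Putting this together gives p.

3*x^3 - 3*y^3 + 2*x^2 - 2*y^2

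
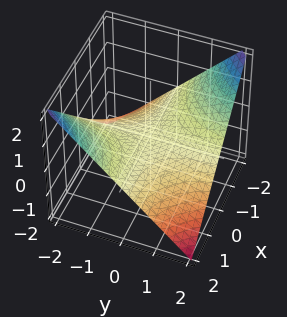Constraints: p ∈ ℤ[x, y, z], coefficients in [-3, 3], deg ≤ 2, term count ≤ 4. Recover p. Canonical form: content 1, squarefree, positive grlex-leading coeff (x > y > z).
x*y + 2*z

Degree: a saddle surface; a quadric, so deg p = 2.
Observable constraints: one z-axis crossing is at z = 0; the visible y-axis segment lies entirely on the surface; every point of the x-axis in the box is on the surface.
Fitting integer coefficients to these (and the overall shape) gives p.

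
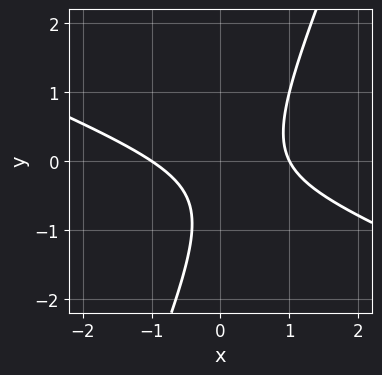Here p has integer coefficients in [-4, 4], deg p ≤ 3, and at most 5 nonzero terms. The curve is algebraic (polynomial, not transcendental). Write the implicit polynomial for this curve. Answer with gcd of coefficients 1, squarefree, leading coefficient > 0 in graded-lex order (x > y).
First, degree: no degree-1 curve has this shape, so deg p = 2.
Then, from the axis intercepts and sections: the curve avoids every integer y-axis point in the box; among the integer gridlines, it crosses the x-axis at x ∈ {-1, 1}.
Finally, these observations pin down the coefficients.

x^2 + 2*x*y - y^2 - y - 1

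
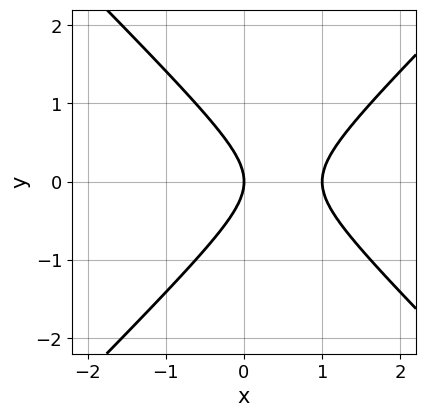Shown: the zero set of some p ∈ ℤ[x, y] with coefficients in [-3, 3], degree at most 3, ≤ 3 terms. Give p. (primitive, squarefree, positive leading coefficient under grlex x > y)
x^2 - y^2 - x

1. deg p = 2. A generic line meets the curve in up to 2 points.
2. Symmetries: it's symmetric under y → −y, forcing even powers of y.
3. From the axis intercepts and sections: one y-axis crossing is at y = 0; among the integer gridlines, it crosses the x-axis at x ∈ {0, 1}.
4. Fitting integer coefficients to these (and the overall shape) gives p.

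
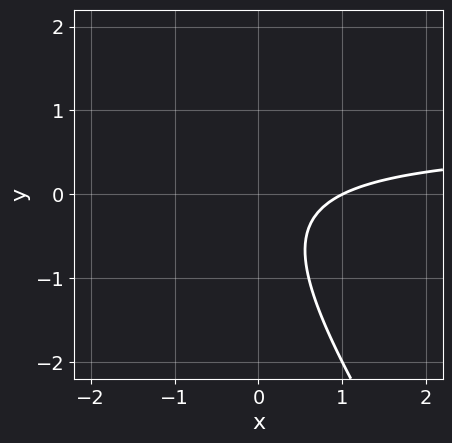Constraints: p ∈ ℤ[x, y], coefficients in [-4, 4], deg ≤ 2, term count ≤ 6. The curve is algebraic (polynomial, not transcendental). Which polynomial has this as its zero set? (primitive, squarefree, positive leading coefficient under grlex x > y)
3*x*y + 2*y^2 - 2*x + y + 2

deg p = 2. A generic line meets the curve in up to 2 points.
Observable constraints: it crosses the x-axis at the gridline x = 1; it misses every integer gridline on the y-axis.
The integer polynomial consistent with all of this is the stated p.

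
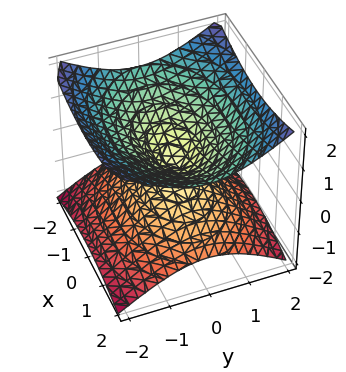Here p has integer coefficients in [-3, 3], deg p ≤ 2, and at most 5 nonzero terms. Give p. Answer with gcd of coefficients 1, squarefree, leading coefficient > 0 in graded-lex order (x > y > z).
x^2 + 2*y^2 - 3*z^2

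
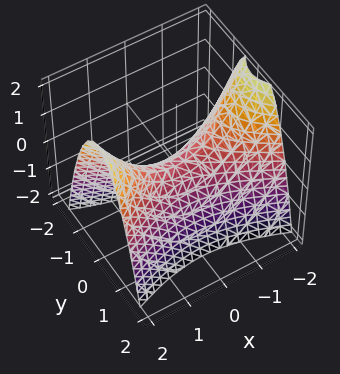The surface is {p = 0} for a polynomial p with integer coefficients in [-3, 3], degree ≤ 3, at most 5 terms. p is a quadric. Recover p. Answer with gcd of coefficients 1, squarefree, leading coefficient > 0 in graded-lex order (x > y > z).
deg p = 2. A saddle surface; a quadric.
Symmetries: mirror symmetry y ↦ −y ⇒ only even powers of y; the x ↦ −x reflection is a symmetry, so x appears only in even powers.
From the visible intercepts: it meets the x-axis at x = 0 (among the integer gridlines); one y-axis crossing is at y = 0; it meets the z-axis at z = 0 (among the integer gridlines).
Together with the visible shape, these determine p as stated.

x^2 - 3*y^2 - 2*z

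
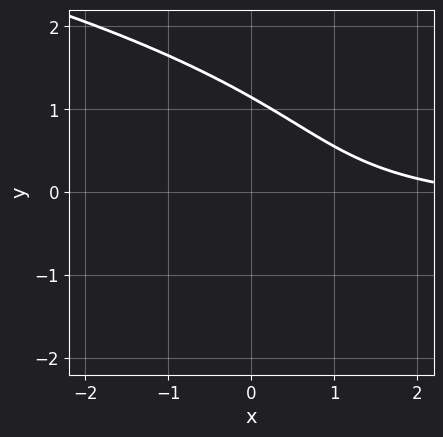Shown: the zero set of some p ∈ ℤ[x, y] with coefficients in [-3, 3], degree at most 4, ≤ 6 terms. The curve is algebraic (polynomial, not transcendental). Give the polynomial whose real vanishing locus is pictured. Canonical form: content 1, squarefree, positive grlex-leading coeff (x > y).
(a) Degree: a generic line meets the curve in up to 3 points, so deg p = 3.
(b) From the visible intercepts: no x-intercept at any integer in the box.
(c) Together with the visible shape, these determine p as stated.

2*y^3 + 3*x*y + x - 3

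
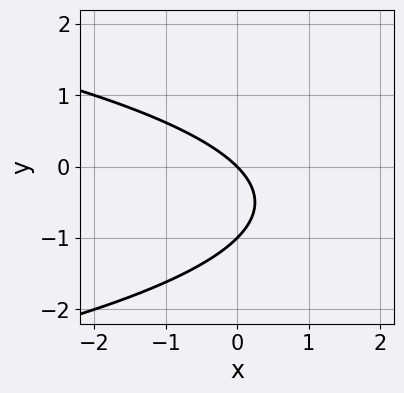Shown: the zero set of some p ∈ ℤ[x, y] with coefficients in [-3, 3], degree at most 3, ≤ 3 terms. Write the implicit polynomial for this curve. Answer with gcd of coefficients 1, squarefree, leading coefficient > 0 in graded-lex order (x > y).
y^2 + x + y

(a) Degree: no degree-1 curve has this shape, so deg p = 2.
(b) From the axis intercepts and sections: the y-axis gridline crossings are at y ∈ {-1, 0}; it meets the x-axis at x = 0 (among the integer gridlines).
(c) Matching integer coefficients to the picture gives p.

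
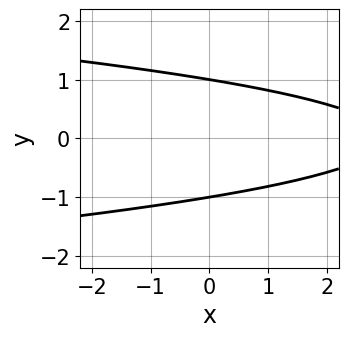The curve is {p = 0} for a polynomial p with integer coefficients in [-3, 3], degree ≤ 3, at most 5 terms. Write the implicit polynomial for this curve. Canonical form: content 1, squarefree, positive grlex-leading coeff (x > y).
3*y^2 + x - 3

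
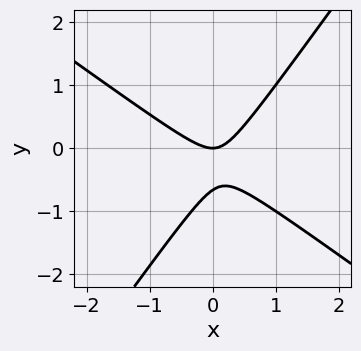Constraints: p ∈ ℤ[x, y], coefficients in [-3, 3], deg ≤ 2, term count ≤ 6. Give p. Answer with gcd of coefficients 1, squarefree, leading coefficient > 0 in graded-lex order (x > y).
Degree: the shape is more complex than any degree-1 curve, so deg p = 2.
Against the integer gridlines: one y-axis crossing is at y = 0; it meets the x-axis at x = 0 (among the integer gridlines).
The integer polynomial consistent with all of this is the stated p.

3*x^2 + 2*x*y - 3*y^2 - 2*y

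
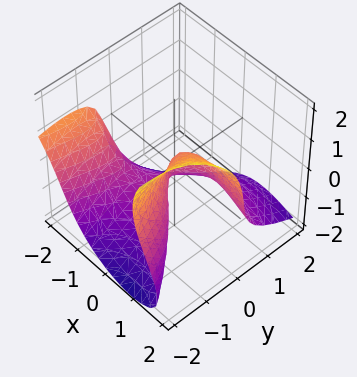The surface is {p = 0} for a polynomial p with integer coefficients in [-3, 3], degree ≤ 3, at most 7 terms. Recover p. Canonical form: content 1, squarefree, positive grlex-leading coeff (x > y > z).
(a) The degree is 3 — no degree-2 surface has this shape.
(b) Checking where it meets the axes: it crosses the z-axis at the gridline z = 0; it meets the y-axis at y = 0 (among the integer gridlines); it meets the x-axis at x = 0 (among the integer gridlines).
(c) Matching integer coefficients to the picture gives p.

3*x^2*y + 3*x*y*z + 2*z^3 + 3*y^2 - 2*x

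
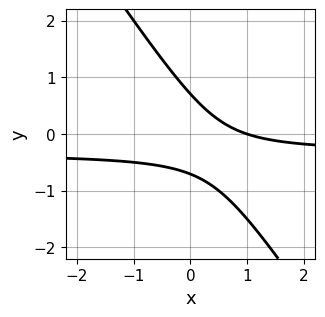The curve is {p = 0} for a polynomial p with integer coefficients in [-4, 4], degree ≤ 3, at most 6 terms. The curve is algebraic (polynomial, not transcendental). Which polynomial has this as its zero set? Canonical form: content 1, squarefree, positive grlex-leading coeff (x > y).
(a) deg p = 2.
(b) Against the integer gridlines: it crosses the x-axis at the gridline x = 1.
(c) Matching integer coefficients to the picture gives p.

3*x*y + 2*y^2 + x - 1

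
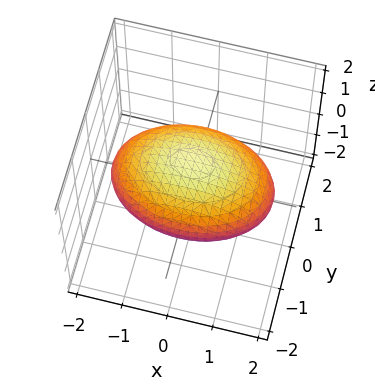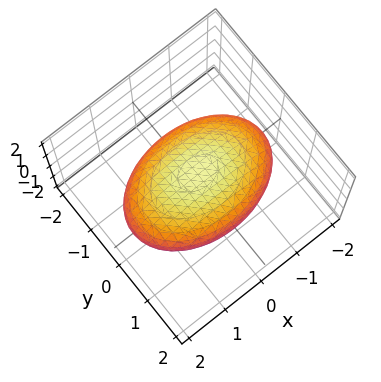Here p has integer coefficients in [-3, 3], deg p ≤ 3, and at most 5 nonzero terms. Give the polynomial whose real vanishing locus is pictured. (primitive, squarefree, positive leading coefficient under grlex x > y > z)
x^2 + 2*y^2 + 3*z^2 - 3

First, deg p = 2. Bounded and convex; a quadric.
Next, symmetries: the x ↦ −x reflection is a symmetry, so x appears only in even powers; the y ↦ −y reflection is a symmetry, so y appears only in even powers; mirror symmetry z ↦ −z ⇒ only even powers of z.
Then, from the visible intercepts: among the integer gridlines, it crosses the z-axis at z ∈ {-1, 1}.
Finally, matching integer coefficients to the picture gives p.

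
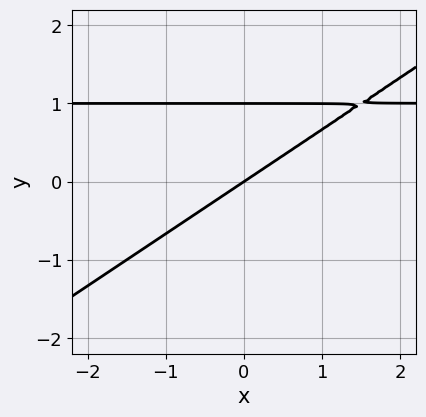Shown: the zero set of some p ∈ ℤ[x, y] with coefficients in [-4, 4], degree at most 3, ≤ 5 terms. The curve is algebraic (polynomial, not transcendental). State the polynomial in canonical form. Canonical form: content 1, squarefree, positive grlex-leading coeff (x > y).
2*x*y - 3*y^2 - 2*x + 3*y

deg p = 2. A generic line meets the curve in up to 2 points.
Reading off the gridlines: the y-axis gridline crossings are at y ∈ {0, 1}; it crosses the x-axis at the gridline x = 0.
These observations pin down the coefficients.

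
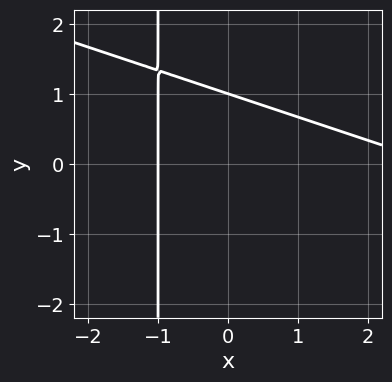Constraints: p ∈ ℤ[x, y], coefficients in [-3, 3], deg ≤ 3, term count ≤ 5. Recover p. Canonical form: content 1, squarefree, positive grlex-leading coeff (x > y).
1. Degree: a generic line meets the curve in up to 2 points, so deg p = 2.
2. Reading off the gridlines: one y-axis crossing is at y = 1; it crosses the x-axis at the gridline x = -1.
3. Assembling these constraints gives the stated polynomial.

x^2 + 3*x*y - 2*x + 3*y - 3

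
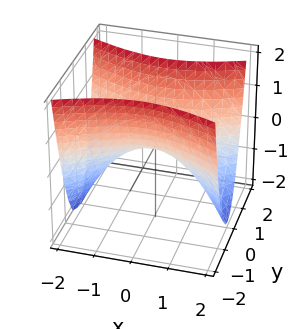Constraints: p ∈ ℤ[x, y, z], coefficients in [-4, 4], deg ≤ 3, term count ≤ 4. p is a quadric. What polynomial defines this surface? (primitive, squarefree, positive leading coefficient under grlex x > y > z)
x^2 - 3*y^2 + 2*z

1. The degree is 2 — a saddle surface; a quadric.
2. Symmetries: mirror symmetry y ↦ −y ⇒ only even powers of y; it's symmetric under x → −x, forcing even powers of x.
3. From the axis intercepts and sections: it crosses the x-axis at the gridline x = 0; one y-axis crossing is at y = 0; it crosses the z-axis at the gridline z = 0.
4. These observations pin down the coefficients.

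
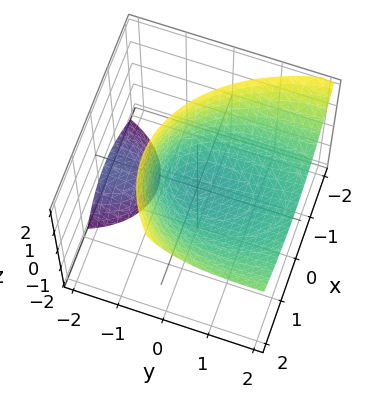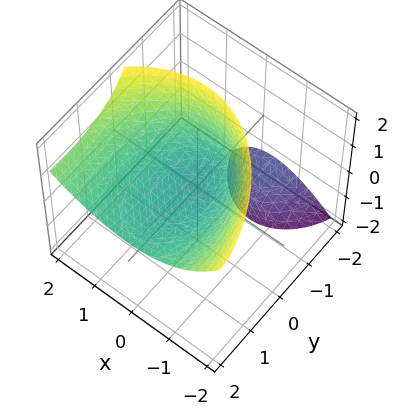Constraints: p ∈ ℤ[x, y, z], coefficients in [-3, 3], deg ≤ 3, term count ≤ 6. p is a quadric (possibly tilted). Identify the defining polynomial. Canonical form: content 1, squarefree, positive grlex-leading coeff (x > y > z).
I count 2 distinct pieces.
Degree: a generic line meets the surface in up to 2 points, so deg p = 2.
Observable constraints: one y-axis crossing is at y = 0; it crosses the x-axis at the gridline x = 0; one z-axis crossing is at z = 0.
Solving for integer coefficients yields p as stated.

2*x^2 - x*z + y^2 - 3*y*z - 3*z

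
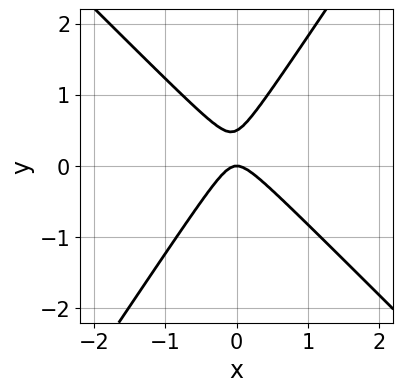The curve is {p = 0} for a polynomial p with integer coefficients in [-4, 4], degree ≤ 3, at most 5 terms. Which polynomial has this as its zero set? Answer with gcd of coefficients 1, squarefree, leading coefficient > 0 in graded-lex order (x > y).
1. Degree: a generic line meets the curve in up to 2 points, so deg p = 2.
2. Reading off the gridlines: one y-axis crossing is at y = 0; it meets the x-axis at x = 0 (among the integer gridlines).
3. Matching integer coefficients to the picture gives p.

3*x^2 + x*y - 2*y^2 + y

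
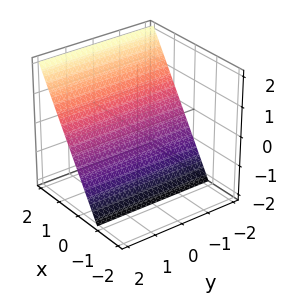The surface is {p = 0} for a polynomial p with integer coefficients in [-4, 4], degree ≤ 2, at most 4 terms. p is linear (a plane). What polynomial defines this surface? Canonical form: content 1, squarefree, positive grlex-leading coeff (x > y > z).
deg p = 1. Every cross-section is a straight line — this is a plane.
From the axis intercepts and sections: it meets the z-axis at z = -1 (among the integer gridlines); no y-intercept at any integer in the box.
These observations pin down the coefficients.

3*x - 2*z - 2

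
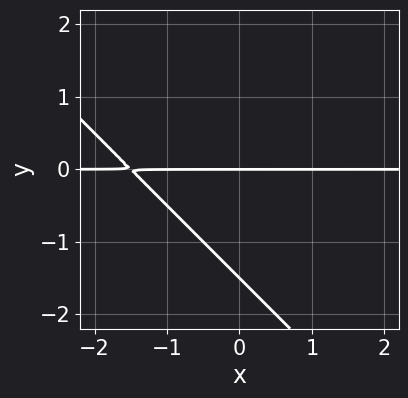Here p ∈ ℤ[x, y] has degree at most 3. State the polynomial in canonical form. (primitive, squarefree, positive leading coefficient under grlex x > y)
1. Degree: a generic line meets the curve in up to 2 points, so deg p = 2.
2. From the axis intercepts and sections: every point of the x-axis in the box is on the curve; one y-axis crossing is at y = 0.
3. These observations pin down the coefficients.

2*x*y + 2*y^2 + 3*y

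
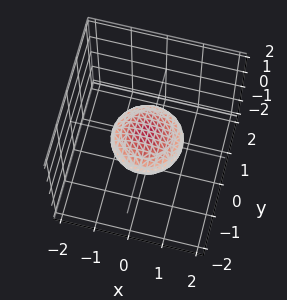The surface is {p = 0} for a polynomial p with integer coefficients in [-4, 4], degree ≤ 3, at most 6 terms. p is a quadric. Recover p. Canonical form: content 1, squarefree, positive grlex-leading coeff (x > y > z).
x^2 + y^2 + 3*z^2 - 1

deg p = 2.
Symmetries: the z-axis is an axis of rotation, so x and y enter only as x² + y²; it's symmetric under z → −z, forcing even powers of z.
From the visible intercepts: the y-axis gridline crossings are at y ∈ {-1, 1}; among the integer gridlines, it crosses the x-axis at x ∈ {-1, 1}; a circular section at z = 0 has radius exactly 1.
Fitting integer coefficients to these (and the overall shape) gives p.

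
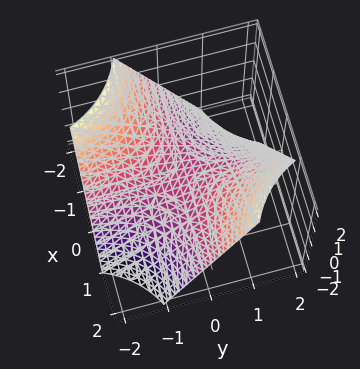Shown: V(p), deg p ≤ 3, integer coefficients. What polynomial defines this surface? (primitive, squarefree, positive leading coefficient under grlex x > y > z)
x*y - z

First, the degree is 2 — a saddle surface; a quadric.
Next, reading off the gridlines: every point of the y-axis in the box is on the surface; it meets the z-axis at z = 0 (among the integer gridlines); every point of the x-axis in the box is on the surface.
Finally, fitting integer coefficients to these (and the overall shape) gives p.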